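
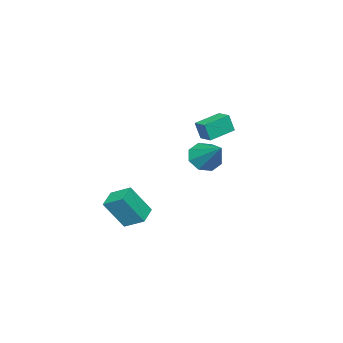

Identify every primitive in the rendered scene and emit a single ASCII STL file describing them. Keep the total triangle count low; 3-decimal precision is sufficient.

solid 
facet normal -0.914 0.341 0.222
outer loop
vertex -0.999 2.66 4.243
vertex -0.666 3.462 4.383
vertex -1.159 2.908 3.204
endloop
endfacet
facet normal -0.378 -0.912 -0.159
outer loop
vertex 0.266 2.378 2.857
vertex -0.999 2.66 4.243
vertex -1.159 2.908 3.204
endloop
endfacet
facet normal -0.914 0.339 0.223
outer loop
vertex -1.159 2.908 3.204
vertex -0.666 3.462 4.383
vertex -0.827 3.71 3.344
endloop
endfacet
facet normal -0.149 0.230 -0.962
outer loop
vertex -0.827 3.71 3.344
vertex 0.266 2.378 2.857
vertex -1.159 2.908 3.204
endloop
endfacet
facet normal 0.149 -0.230 0.962
outer loop
vertex -0.999 2.66 4.243
vertex 0.759 2.932 4.036
vertex -0.666 3.462 4.383
endloop
endfacet
facet normal -0.378 -0.912 -0.159
outer loop
vertex 0.427 2.13 3.896
vertex -0.999 2.66 4.243
vertex 0.266 2.378 2.857
endloop
endfacet
facet normal 0.149 -0.229 0.962
outer loop
vertex 0.427 2.13 3.896
vertex 0.759 2.932 4.036
vertex -0.999 2.66 4.243
endloop
endfacet
facet normal 0.378 0.912 0.159
outer loop
vertex -0.666 3.462 4.383
vertex 0.759 2.932 4.036
vertex -0.827 3.71 3.344
endloop
endfacet
facet normal -0.149 0.230 -0.962
outer loop
vertex 0.599 3.18 2.997
vertex 0.266 2.378 2.857
vertex -0.827 3.71 3.344
endloop
endfacet
facet normal 0.378 0.912 0.160
outer loop
vertex -0.827 3.71 3.344
vertex 0.759 2.932 4.036
vertex 0.599 3.18 2.997
endloop
endfacet
facet normal 0.914 -0.340 -0.223
outer loop
vertex 0.599 3.18 2.997
vertex 0.427 2.13 3.896
vertex 0.266 2.378 2.857
endloop
endfacet
facet normal 0.914 -0.340 -0.222
outer loop
vertex 0.759 2.932 4.036
vertex 0.427 2.13 3.896
vertex 0.599 3.18 2.997
endloop
endfacet
facet normal -0.363 0.409 -0.837
outer loop
vertex -0.095 -2.167 -3.946
vertex -0.236 -0.986 -3.308
vertex 1.044 -1.849 -4.284
endloop
endfacet
facet normal 0.104 -0.875 -0.472
outer loop
vertex 1.776 -2.674 -2.592
vertex -0.095 -2.167 -3.946
vertex 1.044 -1.849 -4.284
endloop
endfacet
facet normal -0.363 0.409 -0.837
outer loop
vertex 1.044 -1.849 -4.284
vertex -0.236 -0.986 -3.308
vertex 0.903 -0.667 -3.646
endloop
endfacet
facet normal 0.926 0.259 -0.275
outer loop
vertex 0.903 -0.667 -3.646
vertex 1.776 -2.674 -2.592
vertex 1.044 -1.849 -4.284
endloop
endfacet
facet normal -0.926 -0.259 0.274
outer loop
vertex -0.095 -2.167 -3.946
vertex 0.496 -1.811 -1.616
vertex -0.236 -0.986 -3.308
endloop
endfacet
facet normal 0.105 -0.875 -0.473
outer loop
vertex 0.637 -2.993 -2.254
vertex -0.095 -2.167 -3.946
vertex 1.776 -2.674 -2.592
endloop
endfacet
facet normal -0.926 -0.259 0.274
outer loop
vertex 0.637 -2.993 -2.254
vertex 0.496 -1.811 -1.616
vertex -0.095 -2.167 -3.946
endloop
endfacet
facet normal -0.105 0.875 0.472
outer loop
vertex -0.236 -0.986 -3.308
vertex 0.496 -1.811 -1.616
vertex 0.903 -0.667 -3.646
endloop
endfacet
facet normal 0.926 0.259 -0.274
outer loop
vertex 1.635 -1.493 -1.954
vertex 1.776 -2.674 -2.592
vertex 0.903 -0.667 -3.646
endloop
endfacet
facet normal -0.104 0.875 0.472
outer loop
vertex 0.903 -0.667 -3.646
vertex 0.496 -1.811 -1.616
vertex 1.635 -1.493 -1.954
endloop
endfacet
facet normal 0.363 -0.409 0.837
outer loop
vertex 1.635 -1.493 -1.954
vertex 0.637 -2.993 -2.254
vertex 1.776 -2.674 -2.592
endloop
endfacet
facet normal 0.363 -0.409 0.837
outer loop
vertex 0.496 -1.811 -1.616
vertex 0.637 -2.993 -2.254
vertex 1.635 -1.493 -1.954
endloop
endfacet
facet normal -0.383 -0.708 -0.594
outer loop
vertex -1.135 1.338 -0.122
vertex -1.916 1.242 0.496
vertex -1.713 1.805 -0.306
endloop
endfacet
facet normal 0.640 0.605 -0.474
outer loop
vertex -1.135 1.338 -0.122
vertex -1.713 1.805 -0.306
vertex -1.084 2.778 1.784
endloop
endfacet
facet normal -0.384 -0.707 -0.594
outer loop
vertex -1.713 1.805 -0.306
vertex -1.916 1.242 0.496
vertex -2.41 1.943 -0.02
endloop
endfacet
facet normal 0.006 0.906 -0.423
outer loop
vertex -1.713 1.805 -0.306
vertex -2.41 1.943 -0.02
vertex -1.084 2.778 1.784
endloop
endfacet
facet normal -0.383 -0.707 -0.594
outer loop
vertex -2.41 1.943 -0.02
vertex -1.916 1.242 0.496
vertex -2.817 1.67 0.568
endloop
endfacet
facet normal -0.545 0.839 0.012
outer loop
vertex -2.41 1.943 -0.02
vertex -2.817 1.67 0.568
vertex -1.084 2.778 1.784
endloop
endfacet
facet normal -0.384 -0.708 -0.593
outer loop
vertex -2.817 1.67 0.568
vertex -1.916 1.242 0.496
vertex -2.696 1.147 1.114
endloop
endfacet
facet normal -0.687 0.443 0.576
outer loop
vertex -2.817 1.67 0.568
vertex -2.696 1.147 1.114
vertex -1.084 2.778 1.784
endloop
endfacet
facet normal -0.384 -0.708 -0.593
outer loop
vertex -2.696 1.147 1.114
vertex -1.916 1.242 0.496
vertex -2.118 0.68 1.297
endloop
endfacet
facet normal -0.339 -0.051 0.939
outer loop
vertex -2.696 1.147 1.114
vertex -2.118 0.68 1.297
vertex -1.084 2.778 1.784
endloop
endfacet
facet normal -0.384 -0.707 -0.593
outer loop
vertex -2.118 0.68 1.297
vertex -1.916 1.242 0.496
vertex -1.422 0.542 1.011
endloop
endfacet
facet normal 0.295 -0.352 0.888
outer loop
vertex -2.118 0.68 1.297
vertex -1.422 0.542 1.011
vertex -1.084 2.778 1.784
endloop
endfacet
facet normal -0.383 -0.707 -0.594
outer loop
vertex -1.422 0.542 1.011
vertex -1.916 1.242 0.496
vertex -1.015 0.815 0.423
endloop
endfacet
facet normal 0.845 -0.284 0.453
outer loop
vertex -1.422 0.542 1.011
vertex -1.015 0.815 0.423
vertex -1.084 2.778 1.784
endloop
endfacet
facet normal -0.383 -0.707 -0.594
outer loop
vertex -1.015 0.815 0.423
vertex -1.916 1.242 0.496
vertex -1.135 1.338 -0.122
endloop
endfacet
facet normal 0.988 0.111 -0.111
outer loop
vertex -1.015 0.815 0.423
vertex -1.135 1.338 -0.122
vertex -1.084 2.778 1.784
endloop
endfacet

endsolid


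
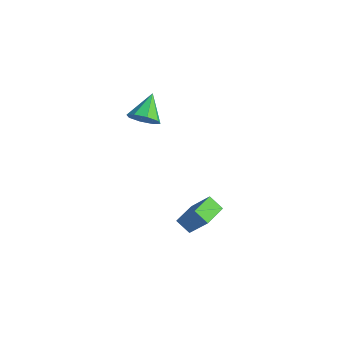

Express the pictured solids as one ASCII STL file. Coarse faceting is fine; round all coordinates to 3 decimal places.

solid 
facet normal -0.614 -0.144 -0.776
outer loop
vertex 2.399 1.101 -3.444
vertex 2.051 2.436 -3.417
vertex 3.087 1.292 -4.024
endloop
endfacet
facet normal 0.253 -0.967 -0.019
outer loop
vertex 4.069 1.524 -2.783
vertex 2.399 1.101 -3.444
vertex 3.087 1.292 -4.024
endloop
endfacet
facet normal -0.614 -0.144 -0.776
outer loop
vertex 3.087 1.292 -4.024
vertex 2.051 2.436 -3.417
vertex 2.739 2.628 -3.997
endloop
endfacet
facet normal 0.748 0.208 -0.631
outer loop
vertex 2.739 2.628 -3.997
vertex 4.069 1.524 -2.783
vertex 3.087 1.292 -4.024
endloop
endfacet
facet normal -0.748 -0.208 0.631
outer loop
vertex 2.399 1.101 -3.444
vertex 3.033 2.668 -2.176
vertex 2.051 2.436 -3.417
endloop
endfacet
facet normal 0.253 -0.967 -0.020
outer loop
vertex 3.381 1.332 -2.203
vertex 2.399 1.101 -3.444
vertex 4.069 1.524 -2.783
endloop
endfacet
facet normal -0.748 -0.208 0.630
outer loop
vertex 3.381 1.332 -2.203
vertex 3.033 2.668 -2.176
vertex 2.399 1.101 -3.444
endloop
endfacet
facet normal -0.253 0.967 0.020
outer loop
vertex 2.051 2.436 -3.417
vertex 3.033 2.668 -2.176
vertex 2.739 2.628 -3.997
endloop
endfacet
facet normal 0.748 0.208 -0.630
outer loop
vertex 3.721 2.859 -2.756
vertex 4.069 1.524 -2.783
vertex 2.739 2.628 -3.997
endloop
endfacet
facet normal -0.252 0.967 0.019
outer loop
vertex 2.739 2.628 -3.997
vertex 3.033 2.668 -2.176
vertex 3.721 2.859 -2.756
endloop
endfacet
facet normal 0.614 0.144 0.776
outer loop
vertex 3.721 2.859 -2.756
vertex 3.381 1.332 -2.203
vertex 4.069 1.524 -2.783
endloop
endfacet
facet normal 0.614 0.144 0.776
outer loop
vertex 3.033 2.668 -2.176
vertex 3.381 1.332 -2.203
vertex 3.721 2.859 -2.756
endloop
endfacet
facet normal 0.353 -0.714 -0.604
outer loop
vertex 1.109 1.18 3.076
vertex 0.334 0.987 2.851
vertex 0.913 1.511 2.57
endloop
endfacet
facet normal 0.635 0.736 0.236
outer loop
vertex 1.109 1.18 3.076
vertex 0.913 1.511 2.57
vertex -0.214 2.093 3.789
endloop
endfacet
facet normal 0.352 -0.714 -0.605
outer loop
vertex 0.913 1.511 2.57
vertex 0.334 0.987 2.851
vertex 0.377 1.535 2.23
endloop
endfacet
facet normal 0.207 0.943 -0.259
outer loop
vertex 0.913 1.511 2.57
vertex 0.377 1.535 2.23
vertex -0.214 2.093 3.789
endloop
endfacet
facet normal 0.353 -0.714 -0.605
outer loop
vertex 0.377 1.535 2.23
vertex 0.334 0.987 2.851
vertex -0.184 1.238 2.253
endloop
endfacet
facet normal -0.433 0.784 -0.445
outer loop
vertex 0.377 1.535 2.23
vertex -0.184 1.238 2.253
vertex -0.214 2.093 3.789
endloop
endfacet
facet normal 0.353 -0.714 -0.605
outer loop
vertex -0.184 1.238 2.253
vertex 0.334 0.987 2.851
vertex -0.442 0.794 2.626
endloop
endfacet
facet normal -0.912 0.351 -0.213
outer loop
vertex -0.184 1.238 2.253
vertex -0.442 0.794 2.626
vertex -0.214 2.093 3.789
endloop
endfacet
facet normal 0.353 -0.714 -0.605
outer loop
vertex -0.442 0.794 2.626
vertex 0.334 0.987 2.851
vertex -0.245 0.463 3.132
endloop
endfacet
facet normal -0.948 -0.103 0.301
outer loop
vertex -0.442 0.794 2.626
vertex -0.245 0.463 3.132
vertex -0.214 2.093 3.789
endloop
endfacet
facet normal 0.352 -0.714 -0.606
outer loop
vertex -0.245 0.463 3.132
vertex 0.334 0.987 2.851
vertex 0.29 0.438 3.472
endloop
endfacet
facet normal -0.520 -0.311 0.796
outer loop
vertex -0.245 0.463 3.132
vertex 0.29 0.438 3.472
vertex -0.214 2.093 3.789
endloop
endfacet
facet normal 0.354 -0.713 -0.605
outer loop
vertex 0.29 0.438 3.472
vertex 0.334 0.987 2.851
vertex 0.851 0.736 3.449
endloop
endfacet
facet normal 0.121 -0.151 0.981
outer loop
vertex 0.29 0.438 3.472
vertex 0.851 0.736 3.449
vertex -0.214 2.093 3.789
endloop
endfacet
facet normal 0.353 -0.714 -0.605
outer loop
vertex 0.851 0.736 3.449
vertex 0.334 0.987 2.851
vertex 1.109 1.18 3.076
endloop
endfacet
facet normal 0.599 0.282 0.750
outer loop
vertex 0.851 0.736 3.449
vertex 1.109 1.18 3.076
vertex -0.214 2.093 3.789
endloop
endfacet

endsolid


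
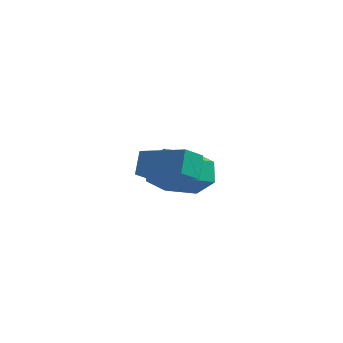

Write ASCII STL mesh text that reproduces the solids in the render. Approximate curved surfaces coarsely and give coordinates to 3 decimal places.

solid 
facet normal -0.800 0.353 -0.485
outer loop
vertex 0.342 -1.122 1.261
vertex 0.844 -0.784 0.678
vertex 0.299 -1.857 0.797
endloop
endfacet
facet normal -0.597 -0.403 0.694
outer loop
vertex 1.796 -2.516 1.702
vertex 0.342 -1.122 1.261
vertex 0.299 -1.857 0.797
endloop
endfacet
facet normal -0.801 0.353 -0.483
outer loop
vertex 0.299 -1.857 0.797
vertex 0.844 -0.784 0.678
vertex 0.8 -1.518 0.214
endloop
endfacet
facet normal -0.049 -0.844 -0.533
outer loop
vertex 0.8 -1.518 0.214
vertex 1.796 -2.516 1.702
vertex 0.299 -1.857 0.797
endloop
endfacet
facet normal 0.050 0.845 0.533
outer loop
vertex 0.342 -1.122 1.261
vertex 2.341 -1.443 1.583
vertex 0.844 -0.784 0.678
endloop
endfacet
facet normal -0.597 -0.403 0.694
outer loop
vertex 1.84 -1.782 2.166
vertex 0.342 -1.122 1.261
vertex 1.796 -2.516 1.702
endloop
endfacet
facet normal 0.050 0.844 0.534
outer loop
vertex 1.84 -1.782 2.166
vertex 2.341 -1.443 1.583
vertex 0.342 -1.122 1.261
endloop
endfacet
facet normal 0.597 0.403 -0.694
outer loop
vertex 0.844 -0.784 0.678
vertex 2.341 -1.443 1.583
vertex 0.8 -1.518 0.214
endloop
endfacet
facet normal -0.050 -0.845 -0.533
outer loop
vertex 2.298 -2.178 1.119
vertex 1.796 -2.516 1.702
vertex 0.8 -1.518 0.214
endloop
endfacet
facet normal 0.597 0.403 -0.694
outer loop
vertex 0.8 -1.518 0.214
vertex 2.341 -1.443 1.583
vertex 2.298 -2.178 1.119
endloop
endfacet
facet normal 0.800 -0.354 0.484
outer loop
vertex 2.298 -2.178 1.119
vertex 1.84 -1.782 2.166
vertex 1.796 -2.516 1.702
endloop
endfacet
facet normal 0.801 -0.352 0.484
outer loop
vertex 2.341 -1.443 1.583
vertex 1.84 -1.782 2.166
vertex 2.298 -2.178 1.119
endloop
endfacet
facet normal 0.400 0.625 -0.670
outer loop
vertex 2.35 1.977 -2.126
vertex 1.774 1.799 -2.636
vertex 1.682 2.399 -2.131
endloop
endfacet
facet normal 0.354 0.569 0.743
outer loop
vertex 2.35 1.977 -2.126
vertex 1.682 2.399 -2.131
vertex 1.481 0.619 -0.673
endloop
endfacet
facet normal 0.354 0.569 0.743
outer loop
vertex 1.481 0.619 -0.673
vertex 1.682 2.399 -2.131
vertex 0.813 1.041 -0.678
endloop
endfacet
facet normal -0.401 -0.626 0.669
outer loop
vertex 1.481 0.619 -0.673
vertex 0.813 1.041 -0.678
vertex 0.906 0.441 -1.184
endloop
endfacet
facet normal 0.401 0.625 -0.670
outer loop
vertex 1.682 2.399 -2.131
vertex 1.774 1.799 -2.636
vertex 1.106 2.221 -2.642
endloop
endfacet
facet normal -0.555 0.747 0.366
outer loop
vertex 1.682 2.399 -2.131
vertex 1.106 2.221 -2.642
vertex 0.813 1.041 -0.678
endloop
endfacet
facet normal -0.556 0.746 0.366
outer loop
vertex 0.813 1.041 -0.678
vertex 1.106 2.221 -2.642
vertex 0.238 0.863 -1.189
endloop
endfacet
facet normal -0.401 -0.626 0.669
outer loop
vertex 0.813 1.041 -0.678
vertex 0.238 0.863 -1.189
vertex 0.906 0.441 -1.184
endloop
endfacet
facet normal 0.401 0.625 -0.669
outer loop
vertex 1.106 2.221 -2.642
vertex 1.774 1.799 -2.636
vertex 1.199 1.621 -3.147
endloop
endfacet
facet normal -0.909 0.177 -0.378
outer loop
vertex 1.106 2.221 -2.642
vertex 1.199 1.621 -3.147
vertex 0.238 0.863 -1.189
endloop
endfacet
facet normal -0.909 0.178 -0.377
outer loop
vertex 0.238 0.863 -1.189
vertex 1.199 1.621 -3.147
vertex 0.33 0.263 -1.694
endloop
endfacet
facet normal -0.400 -0.625 0.670
outer loop
vertex 0.238 0.863 -1.189
vertex 0.33 0.263 -1.694
vertex 0.906 0.441 -1.184
endloop
endfacet
facet normal 0.401 0.626 -0.669
outer loop
vertex 1.199 1.621 -3.147
vertex 1.774 1.799 -2.636
vertex 1.867 1.199 -3.142
endloop
endfacet
facet normal -0.354 -0.569 -0.743
outer loop
vertex 1.199 1.621 -3.147
vertex 1.867 1.199 -3.142
vertex 0.33 0.263 -1.694
endloop
endfacet
facet normal -0.354 -0.569 -0.743
outer loop
vertex 0.33 0.263 -1.694
vertex 1.867 1.199 -3.142
vertex 0.998 -0.159 -1.689
endloop
endfacet
facet normal -0.400 -0.625 0.670
outer loop
vertex 0.33 0.263 -1.694
vertex 0.998 -0.159 -1.689
vertex 0.906 0.441 -1.184
endloop
endfacet
facet normal 0.401 0.626 -0.669
outer loop
vertex 1.867 1.199 -3.142
vertex 1.774 1.799 -2.636
vertex 2.442 1.377 -2.631
endloop
endfacet
facet normal 0.556 -0.747 -0.365
outer loop
vertex 1.867 1.199 -3.142
vertex 2.442 1.377 -2.631
vertex 0.998 -0.159 -1.689
endloop
endfacet
facet normal 0.555 -0.747 -0.366
outer loop
vertex 0.998 -0.159 -1.689
vertex 2.442 1.377 -2.631
vertex 1.574 0.019 -1.178
endloop
endfacet
facet normal -0.401 -0.625 0.670
outer loop
vertex 0.998 -0.159 -1.689
vertex 1.574 0.019 -1.178
vertex 0.906 0.441 -1.184
endloop
endfacet
facet normal 0.400 0.625 -0.670
outer loop
vertex 2.442 1.377 -2.631
vertex 1.774 1.799 -2.636
vertex 2.35 1.977 -2.126
endloop
endfacet
facet normal 0.909 -0.178 0.377
outer loop
vertex 2.442 1.377 -2.631
vertex 2.35 1.977 -2.126
vertex 1.574 0.019 -1.178
endloop
endfacet
facet normal 0.909 -0.177 0.378
outer loop
vertex 1.574 0.019 -1.178
vertex 2.35 1.977 -2.126
vertex 1.481 0.619 -0.673
endloop
endfacet
facet normal -0.401 -0.625 0.669
outer loop
vertex 1.574 0.019 -1.178
vertex 1.481 0.619 -0.673
vertex 0.906 0.441 -1.184
endloop
endfacet

endsolid


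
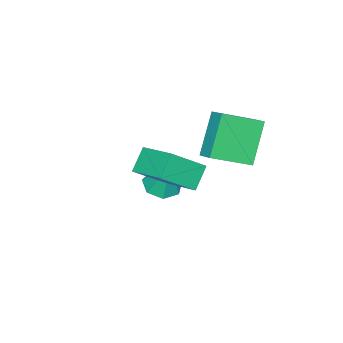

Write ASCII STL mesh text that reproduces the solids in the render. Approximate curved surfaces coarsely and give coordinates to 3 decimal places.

solid 
facet normal -0.119 -0.343 -0.932
outer loop
vertex 0.64 -3.145 -2.8
vertex 0.018 -3.673 -2.526
vertex -0.052 -2.866 -2.814
endloop
endfacet
facet normal 0.374 0.927 0.019
outer loop
vertex 0.64 -3.145 -2.8
vertex -0.052 -2.866 -2.814
vertex 0.242 -3.027 -0.774
endloop
endfacet
facet normal -0.119 -0.343 -0.932
outer loop
vertex -0.052 -2.866 -2.814
vertex 0.018 -3.673 -2.526
vertex -0.691 -3.194 -2.612
endloop
endfacet
facet normal -0.420 0.898 0.131
outer loop
vertex -0.052 -2.866 -2.814
vertex -0.691 -3.194 -2.612
vertex 0.242 -3.027 -0.774
endloop
endfacet
facet normal -0.119 -0.344 -0.931
outer loop
vertex -0.691 -3.194 -2.612
vertex 0.018 -3.673 -2.526
vertex -0.796 -3.883 -2.344
endloop
endfacet
facet normal -0.863 0.292 0.412
outer loop
vertex -0.691 -3.194 -2.612
vertex -0.796 -3.883 -2.344
vertex 0.242 -3.027 -0.774
endloop
endfacet
facet normal -0.120 -0.343 -0.932
outer loop
vertex -0.796 -3.883 -2.344
vertex 0.018 -3.673 -2.526
vertex -0.287 -4.414 -2.214
endloop
endfacet
facet normal -0.622 -0.437 0.650
outer loop
vertex -0.796 -3.883 -2.344
vertex -0.287 -4.414 -2.214
vertex 0.242 -3.027 -0.774
endloop
endfacet
facet normal -0.118 -0.344 -0.932
outer loop
vertex -0.287 -4.414 -2.214
vertex 0.018 -3.673 -2.526
vertex 0.451 -4.386 -2.318
endloop
endfacet
facet normal 0.122 -0.737 0.665
outer loop
vertex -0.287 -4.414 -2.214
vertex 0.451 -4.386 -2.318
vertex 0.242 -3.027 -0.774
endloop
endfacet
facet normal -0.119 -0.344 -0.931
outer loop
vertex 0.451 -4.386 -2.318
vertex 0.018 -3.673 -2.526
vertex 0.864 -3.822 -2.579
endloop
endfacet
facet normal 0.808 -0.384 0.448
outer loop
vertex 0.451 -4.386 -2.318
vertex 0.864 -3.822 -2.579
vertex 0.242 -3.027 -0.774
endloop
endfacet
facet normal -0.119 -0.343 -0.932
outer loop
vertex 0.864 -3.822 -2.579
vertex 0.018 -3.673 -2.526
vertex 0.64 -3.145 -2.8
endloop
endfacet
facet normal 0.920 0.357 0.160
outer loop
vertex 0.864 -3.822 -2.579
vertex 0.64 -3.145 -2.8
vertex 0.242 -3.027 -0.774
endloop
endfacet
facet normal -0.711 -0.103 0.695
outer loop
vertex 3.498 -1.906 2.819
vertex 3.881 -0.266 3.454
vertex 2.272 -1.177 1.673
endloop
endfacet
facet normal -0.212 -0.911 -0.353
outer loop
vertex 3.119 -1.054 0.846
vertex 3.498 -1.906 2.819
vertex 2.272 -1.177 1.673
endloop
endfacet
facet normal -0.711 -0.103 0.695
outer loop
vertex 2.272 -1.177 1.673
vertex 3.881 -0.266 3.454
vertex 2.655 0.464 2.308
endloop
endfacet
facet normal -0.670 0.399 -0.627
outer loop
vertex 2.655 0.464 2.308
vertex 3.119 -1.054 0.846
vertex 2.272 -1.177 1.673
endloop
endfacet
facet normal 0.670 -0.399 0.626
outer loop
vertex 3.498 -1.906 2.819
vertex 4.728 -0.143 2.627
vertex 3.881 -0.266 3.454
endloop
endfacet
facet normal -0.213 -0.911 -0.353
outer loop
vertex 4.345 -1.784 1.992
vertex 3.498 -1.906 2.819
vertex 3.119 -1.054 0.846
endloop
endfacet
facet normal 0.669 -0.399 0.627
outer loop
vertex 4.345 -1.784 1.992
vertex 4.728 -0.143 2.627
vertex 3.498 -1.906 2.819
endloop
endfacet
facet normal 0.212 0.911 0.353
outer loop
vertex 3.881 -0.266 3.454
vertex 4.728 -0.143 2.627
vertex 2.655 0.464 2.308
endloop
endfacet
facet normal -0.669 0.399 -0.627
outer loop
vertex 3.502 0.586 1.481
vertex 3.119 -1.054 0.846
vertex 2.655 0.464 2.308
endloop
endfacet
facet normal 0.213 0.911 0.352
outer loop
vertex 2.655 0.464 2.308
vertex 4.728 -0.143 2.627
vertex 3.502 0.586 1.481
endloop
endfacet
facet normal 0.711 0.103 -0.695
outer loop
vertex 3.502 0.586 1.481
vertex 4.345 -1.784 1.992
vertex 3.119 -1.054 0.846
endloop
endfacet
facet normal 0.711 0.103 -0.695
outer loop
vertex 4.728 -0.143 2.627
vertex 4.345 -1.784 1.992
vertex 3.502 0.586 1.481
endloop
endfacet
facet normal -0.713 0.565 -0.415
outer loop
vertex -1.893 -0.49 1.844
vertex -1.544 0.254 2.258
vertex -0.618 -0.136 0.137
endloop
endfacet
facet normal -0.379 -0.808 -0.451
outer loop
vertex 0.764 -1.234 0.942
vertex -1.893 -0.49 1.844
vertex -0.618 -0.136 0.137
endloop
endfacet
facet normal -0.712 0.566 -0.415
outer loop
vertex -0.618 -0.136 0.137
vertex -1.544 0.254 2.258
vertex -0.269 0.607 0.551
endloop
endfacet
facet normal 0.590 0.163 -0.791
outer loop
vertex -0.269 0.607 0.551
vertex 0.764 -1.234 0.942
vertex -0.618 -0.136 0.137
endloop
endfacet
facet normal -0.590 -0.163 0.791
outer loop
vertex -1.893 -0.49 1.844
vertex -0.162 -0.844 3.063
vertex -1.544 0.254 2.258
endloop
endfacet
facet normal -0.379 -0.808 -0.450
outer loop
vertex -0.511 -1.587 2.649
vertex -1.893 -0.49 1.844
vertex 0.764 -1.234 0.942
endloop
endfacet
facet normal -0.590 -0.163 0.791
outer loop
vertex -0.511 -1.587 2.649
vertex -0.162 -0.844 3.063
vertex -1.893 -0.49 1.844
endloop
endfacet
facet normal 0.380 0.808 0.451
outer loop
vertex -1.544 0.254 2.258
vertex -0.162 -0.844 3.063
vertex -0.269 0.607 0.551
endloop
endfacet
facet normal 0.590 0.163 -0.791
outer loop
vertex 1.113 -0.49 1.356
vertex 0.764 -1.234 0.942
vertex -0.269 0.607 0.551
endloop
endfacet
facet normal 0.379 0.808 0.451
outer loop
vertex -0.269 0.607 0.551
vertex -0.162 -0.844 3.063
vertex 1.113 -0.49 1.356
endloop
endfacet
facet normal 0.713 -0.565 0.415
outer loop
vertex 1.113 -0.49 1.356
vertex -0.511 -1.587 2.649
vertex 0.764 -1.234 0.942
endloop
endfacet
facet normal 0.713 -0.566 0.415
outer loop
vertex -0.162 -0.844 3.063
vertex -0.511 -1.587 2.649
vertex 1.113 -0.49 1.356
endloop
endfacet

endsolid


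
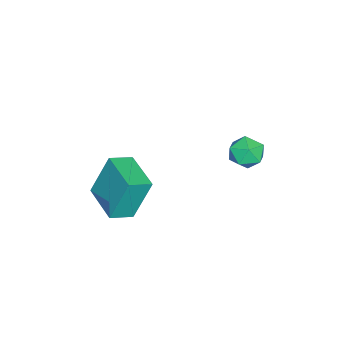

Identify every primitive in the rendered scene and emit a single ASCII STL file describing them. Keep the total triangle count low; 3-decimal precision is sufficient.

solid 
facet normal -0.049 0.367 0.929
outer loop
vertex -1.061 3.218 2.749
vertex -1.066 2.465 3.046
vertex -0.363 2.85 2.931
endloop
endfacet
facet normal 0.300 0.815 0.496
outer loop
vertex -1.061 3.218 2.749
vertex -0.363 2.85 2.931
vertex -0.426 3.287 2.252
endloop
endfacet
facet normal -0.139 0.990 -0.040
outer loop
vertex -1.061 3.218 2.749
vertex -0.426 3.287 2.252
vertex -1.167 3.171 1.947
endloop
endfacet
facet normal -0.758 0.649 0.062
outer loop
vertex -1.061 3.218 2.749
vertex -1.167 3.171 1.947
vertex -1.562 2.663 2.438
endloop
endfacet
facet normal -0.703 0.265 0.660
outer loop
vertex -1.061 3.218 2.749
vertex -1.562 2.663 2.438
vertex -1.066 2.465 3.046
endloop
endfacet
facet normal 0.857 0.465 0.220
outer loop
vertex -0.426 3.287 2.252
vertex -0.363 2.85 2.931
vertex -0.038 2.577 2.242
endloop
endfacet
facet normal 0.293 -0.260 0.920
outer loop
vertex -0.363 2.85 2.931
vertex -1.066 2.465 3.046
vertex -0.433 2.069 2.733
endloop
endfacet
facet normal -0.764 -0.425 0.485
outer loop
vertex -1.066 2.465 3.046
vertex -1.562 2.663 2.438
vertex -1.174 1.953 2.428
endloop
endfacet
facet normal -0.854 0.199 -0.481
outer loop
vertex -1.562 2.663 2.438
vertex -1.167 3.171 1.947
vertex -1.237 2.39 1.749
endloop
endfacet
facet normal 0.149 0.749 -0.646
outer loop
vertex -1.167 3.171 1.947
vertex -0.426 3.287 2.252
vertex -0.534 2.775 1.634
endloop
endfacet
facet normal 0.758 -0.649 -0.062
outer loop
vertex -0.539 2.022 1.931
vertex -0.038 2.577 2.242
vertex -0.433 2.069 2.733
endloop
endfacet
facet normal 0.139 -0.990 0.040
outer loop
vertex -0.539 2.022 1.931
vertex -0.433 2.069 2.733
vertex -1.174 1.953 2.428
endloop
endfacet
facet normal -0.300 -0.815 -0.496
outer loop
vertex -0.539 2.022 1.931
vertex -1.174 1.953 2.428
vertex -1.237 2.39 1.749
endloop
endfacet
facet normal 0.049 -0.367 -0.929
outer loop
vertex -0.539 2.022 1.931
vertex -1.237 2.39 1.749
vertex -0.534 2.775 1.634
endloop
endfacet
facet normal 0.703 -0.265 -0.660
outer loop
vertex -0.539 2.022 1.931
vertex -0.534 2.775 1.634
vertex -0.038 2.577 2.242
endloop
endfacet
facet normal 0.854 -0.199 0.481
outer loop
vertex -0.433 2.069 2.733
vertex -0.038 2.577 2.242
vertex -0.363 2.85 2.931
endloop
endfacet
facet normal -0.149 -0.749 0.646
outer loop
vertex -1.174 1.953 2.428
vertex -0.433 2.069 2.733
vertex -1.066 2.465 3.046
endloop
endfacet
facet normal -0.857 -0.465 -0.220
outer loop
vertex -1.237 2.39 1.749
vertex -1.174 1.953 2.428
vertex -1.562 2.663 2.438
endloop
endfacet
facet normal -0.293 0.260 -0.920
outer loop
vertex -0.534 2.775 1.634
vertex -1.237 2.39 1.749
vertex -1.167 3.171 1.947
endloop
endfacet
facet normal 0.764 0.425 -0.485
outer loop
vertex -0.038 2.577 2.242
vertex -0.534 2.775 1.634
vertex -0.426 3.287 2.252
endloop
endfacet
facet normal -0.694 0.623 -0.362
outer loop
vertex 2.368 -0.756 3.71
vertex 3.552 0.468 3.548
vertex 2.754 -1.366 1.92
endloop
endfacet
facet normal -0.692 -0.715 0.094
outer loop
vertex 3.468 -2.008 2.292
vertex 2.368 -0.756 3.71
vertex 2.754 -1.366 1.92
endloop
endfacet
facet normal -0.694 0.623 -0.362
outer loop
vertex 2.754 -1.366 1.92
vertex 3.552 0.468 3.548
vertex 3.937 -0.143 1.758
endloop
endfacet
facet normal 0.199 -0.316 -0.928
outer loop
vertex 3.937 -0.143 1.758
vertex 3.468 -2.008 2.292
vertex 2.754 -1.366 1.92
endloop
endfacet
facet normal -0.199 0.316 0.928
outer loop
vertex 2.368 -0.756 3.71
vertex 4.266 -0.174 3.92
vertex 3.552 0.468 3.548
endloop
endfacet
facet normal -0.692 -0.716 0.096
outer loop
vertex 3.083 -1.397 4.082
vertex 2.368 -0.756 3.71
vertex 3.468 -2.008 2.292
endloop
endfacet
facet normal -0.199 0.316 0.928
outer loop
vertex 3.083 -1.397 4.082
vertex 4.266 -0.174 3.92
vertex 2.368 -0.756 3.71
endloop
endfacet
facet normal 0.693 0.715 -0.095
outer loop
vertex 3.552 0.468 3.548
vertex 4.266 -0.174 3.92
vertex 3.937 -0.143 1.758
endloop
endfacet
facet normal 0.200 -0.316 -0.928
outer loop
vertex 4.652 -0.784 2.13
vertex 3.468 -2.008 2.292
vertex 3.937 -0.143 1.758
endloop
endfacet
facet normal 0.691 0.716 -0.095
outer loop
vertex 3.937 -0.143 1.758
vertex 4.266 -0.174 3.92
vertex 4.652 -0.784 2.13
endloop
endfacet
facet normal 0.694 -0.623 0.362
outer loop
vertex 4.652 -0.784 2.13
vertex 3.083 -1.397 4.082
vertex 3.468 -2.008 2.292
endloop
endfacet
facet normal 0.694 -0.623 0.362
outer loop
vertex 4.266 -0.174 3.92
vertex 3.083 -1.397 4.082
vertex 4.652 -0.784 2.13
endloop
endfacet

endsolid


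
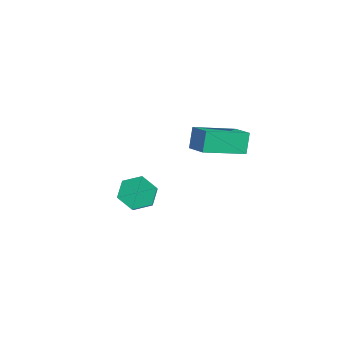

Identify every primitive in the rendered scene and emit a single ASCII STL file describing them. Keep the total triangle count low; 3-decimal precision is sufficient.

solid 
facet normal -0.927 0.065 -0.368
outer loop
vertex -0.947 -2.264 3.138
vertex -0.628 -0.804 2.593
vertex -0.691 -2.581 2.437
endloop
endfacet
facet normal -0.201 -0.918 0.342
outer loop
vertex 0.088 -2.636 2.747
vertex -0.947 -2.264 3.138
vertex -0.691 -2.581 2.437
endloop
endfacet
facet normal -0.928 0.065 -0.367
outer loop
vertex -0.691 -2.581 2.437
vertex -0.628 -0.804 2.593
vertex -0.373 -1.121 1.893
endloop
endfacet
facet normal 0.316 -0.391 -0.864
outer loop
vertex -0.373 -1.121 1.893
vertex 0.088 -2.636 2.747
vertex -0.691 -2.581 2.437
endloop
endfacet
facet normal -0.316 0.392 0.864
outer loop
vertex -0.947 -2.264 3.138
vertex 0.151 -0.859 2.903
vertex -0.628 -0.804 2.593
endloop
endfacet
facet normal -0.200 -0.918 0.343
outer loop
vertex -0.167 -2.319 3.447
vertex -0.947 -2.264 3.138
vertex 0.088 -2.636 2.747
endloop
endfacet
facet normal -0.315 0.391 0.865
outer loop
vertex -0.167 -2.319 3.447
vertex 0.151 -0.859 2.903
vertex -0.947 -2.264 3.138
endloop
endfacet
facet normal 0.201 0.918 -0.342
outer loop
vertex -0.628 -0.804 2.593
vertex 0.151 -0.859 2.903
vertex -0.373 -1.121 1.893
endloop
endfacet
facet normal 0.315 -0.392 -0.865
outer loop
vertex 0.407 -1.176 2.202
vertex 0.088 -2.636 2.747
vertex -0.373 -1.121 1.893
endloop
endfacet
facet normal 0.200 0.918 -0.342
outer loop
vertex -0.373 -1.121 1.893
vertex 0.151 -0.859 2.903
vertex 0.407 -1.176 2.202
endloop
endfacet
facet normal 0.928 -0.065 0.368
outer loop
vertex 0.407 -1.176 2.202
vertex -0.167 -2.319 3.447
vertex 0.088 -2.636 2.747
endloop
endfacet
facet normal 0.928 -0.065 0.368
outer loop
vertex 0.151 -0.859 2.903
vertex -0.167 -2.319 3.447
vertex 0.407 -1.176 2.202
endloop
endfacet
facet normal -0.606 0.447 -0.658
outer loop
vertex -2.73 -2.556 -1.773
vertex -3.263 -2.766 -1.425
vertex -2.981 -2.174 -1.283
endloop
endfacet
facet normal 0.702 0.690 -0.178
outer loop
vertex -2.73 -2.556 -1.773
vertex -2.981 -2.174 -1.283
vertex -1.985 -3.105 -0.964
endloop
endfacet
facet normal 0.702 0.690 -0.178
outer loop
vertex -1.985 -3.105 -0.964
vertex -2.981 -2.174 -1.283
vertex -2.236 -2.723 -0.474
endloop
endfacet
facet normal 0.607 -0.446 0.658
outer loop
vertex -1.985 -3.105 -0.964
vertex -2.236 -2.723 -0.474
vertex -2.517 -3.314 -0.615
endloop
endfacet
facet normal -0.606 0.447 -0.658
outer loop
vertex -2.981 -2.174 -1.283
vertex -3.263 -2.766 -1.425
vertex -3.514 -2.384 -0.935
endloop
endfacet
facet normal 0.026 0.838 0.545
outer loop
vertex -2.981 -2.174 -1.283
vertex -3.514 -2.384 -0.935
vertex -2.236 -2.723 -0.474
endloop
endfacet
facet normal 0.026 0.838 0.544
outer loop
vertex -2.236 -2.723 -0.474
vertex -3.514 -2.384 -0.935
vertex -2.768 -2.933 -0.125
endloop
endfacet
facet normal 0.607 -0.446 0.658
outer loop
vertex -2.236 -2.723 -0.474
vertex -2.768 -2.933 -0.125
vertex -2.517 -3.314 -0.615
endloop
endfacet
facet normal -0.607 0.446 -0.658
outer loop
vertex -3.514 -2.384 -0.935
vertex -3.263 -2.766 -1.425
vertex -3.795 -2.975 -1.076
endloop
endfacet
facet normal -0.675 0.149 0.723
outer loop
vertex -3.514 -2.384 -0.935
vertex -3.795 -2.975 -1.076
vertex -2.768 -2.933 -0.125
endloop
endfacet
facet normal -0.675 0.149 0.723
outer loop
vertex -2.768 -2.933 -0.125
vertex -3.795 -2.975 -1.076
vertex -3.05 -3.524 -0.267
endloop
endfacet
facet normal 0.606 -0.447 0.658
outer loop
vertex -2.768 -2.933 -0.125
vertex -3.05 -3.524 -0.267
vertex -2.517 -3.314 -0.615
endloop
endfacet
facet normal -0.607 0.446 -0.658
outer loop
vertex -3.795 -2.975 -1.076
vertex -3.263 -2.766 -1.425
vertex -3.544 -3.357 -1.566
endloop
endfacet
facet normal -0.702 -0.690 0.178
outer loop
vertex -3.795 -2.975 -1.076
vertex -3.544 -3.357 -1.566
vertex -3.05 -3.524 -0.267
endloop
endfacet
facet normal -0.702 -0.690 0.178
outer loop
vertex -3.05 -3.524 -0.267
vertex -3.544 -3.357 -1.566
vertex -2.799 -3.906 -0.757
endloop
endfacet
facet normal 0.606 -0.447 0.658
outer loop
vertex -3.05 -3.524 -0.267
vertex -2.799 -3.906 -0.757
vertex -2.517 -3.314 -0.615
endloop
endfacet
facet normal -0.607 0.446 -0.658
outer loop
vertex -3.544 -3.357 -1.566
vertex -3.263 -2.766 -1.425
vertex -3.012 -3.147 -1.915
endloop
endfacet
facet normal -0.026 -0.838 -0.545
outer loop
vertex -3.544 -3.357 -1.566
vertex -3.012 -3.147 -1.915
vertex -2.799 -3.906 -0.757
endloop
endfacet
facet normal -0.025 -0.838 -0.545
outer loop
vertex -2.799 -3.906 -0.757
vertex -3.012 -3.147 -1.915
vertex -2.266 -3.696 -1.105
endloop
endfacet
facet normal 0.606 -0.447 0.658
outer loop
vertex -2.799 -3.906 -0.757
vertex -2.266 -3.696 -1.105
vertex -2.517 -3.314 -0.615
endloop
endfacet
facet normal -0.606 0.447 -0.658
outer loop
vertex -3.012 -3.147 -1.915
vertex -3.263 -2.766 -1.425
vertex -2.73 -2.556 -1.773
endloop
endfacet
facet normal 0.675 -0.149 -0.723
outer loop
vertex -3.012 -3.147 -1.915
vertex -2.73 -2.556 -1.773
vertex -2.266 -3.696 -1.105
endloop
endfacet
facet normal 0.675 -0.149 -0.723
outer loop
vertex -2.266 -3.696 -1.105
vertex -2.73 -2.556 -1.773
vertex -1.985 -3.105 -0.964
endloop
endfacet
facet normal 0.607 -0.446 0.658
outer loop
vertex -2.266 -3.696 -1.105
vertex -1.985 -3.105 -0.964
vertex -2.517 -3.314 -0.615
endloop
endfacet

endsolid


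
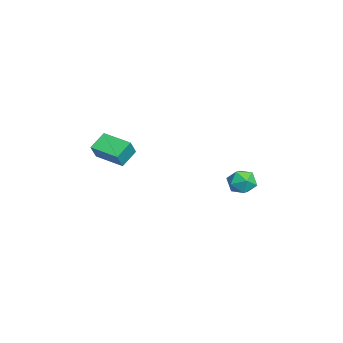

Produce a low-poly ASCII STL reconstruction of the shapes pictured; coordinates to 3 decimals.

solid 
facet normal -0.516 0.234 -0.824
outer loop
vertex -1.431 -2.388 0.879
vertex -0.632 -1.291 0.69
vertex -0.822 -2.923 0.345
endloop
endfacet
facet normal -0.583 -0.801 0.137
outer loop
vertex -0.368 -3.129 1.07
vertex -1.431 -2.388 0.879
vertex -0.822 -2.923 0.345
endloop
endfacet
facet normal -0.516 0.234 -0.824
outer loop
vertex -0.822 -2.923 0.345
vertex -0.632 -1.291 0.69
vertex -0.024 -1.826 0.157
endloop
endfacet
facet normal 0.628 -0.551 -0.550
outer loop
vertex -0.024 -1.826 0.157
vertex -0.368 -3.129 1.07
vertex -0.822 -2.923 0.345
endloop
endfacet
facet normal -0.627 0.552 0.550
outer loop
vertex -1.431 -2.388 0.879
vertex -0.178 -1.497 1.415
vertex -0.632 -1.291 0.69
endloop
endfacet
facet normal -0.583 -0.801 0.139
outer loop
vertex -0.976 -2.594 1.603
vertex -1.431 -2.388 0.879
vertex -0.368 -3.129 1.07
endloop
endfacet
facet normal -0.627 0.551 0.551
outer loop
vertex -0.976 -2.594 1.603
vertex -0.178 -1.497 1.415
vertex -1.431 -2.388 0.879
endloop
endfacet
facet normal 0.583 0.800 -0.138
outer loop
vertex -0.632 -1.291 0.69
vertex -0.178 -1.497 1.415
vertex -0.024 -1.826 0.157
endloop
endfacet
facet normal 0.627 -0.551 -0.551
outer loop
vertex 0.431 -2.032 0.881
vertex -0.368 -3.129 1.07
vertex -0.024 -1.826 0.157
endloop
endfacet
facet normal 0.583 0.801 -0.138
outer loop
vertex -0.024 -1.826 0.157
vertex -0.178 -1.497 1.415
vertex 0.431 -2.032 0.881
endloop
endfacet
facet normal 0.516 -0.234 0.824
outer loop
vertex 0.431 -2.032 0.881
vertex -0.976 -2.594 1.603
vertex -0.368 -3.129 1.07
endloop
endfacet
facet normal 0.516 -0.234 0.824
outer loop
vertex -0.178 -1.497 1.415
vertex -0.976 -2.594 1.603
vertex 0.431 -2.032 0.881
endloop
endfacet
facet normal -0.187 0.962 0.199
outer loop
vertex -3.338 3.868 -2.679
vertex -4.059 3.723 -2.655
vertex -3.654 3.675 -2.043
endloop
endfacet
facet normal 0.451 0.767 0.457
outer loop
vertex -3.338 3.868 -2.679
vertex -3.654 3.675 -2.043
vertex -2.997 3.398 -2.227
endloop
endfacet
facet normal 0.844 0.528 -0.088
outer loop
vertex -3.338 3.868 -2.679
vertex -2.997 3.398 -2.227
vertex -2.996 3.276 -2.952
endloop
endfacet
facet normal 0.451 0.575 -0.682
outer loop
vertex -3.338 3.868 -2.679
vertex -2.996 3.276 -2.952
vertex -3.653 3.477 -3.217
endloop
endfacet
facet normal -0.186 0.843 -0.504
outer loop
vertex -3.338 3.868 -2.679
vertex -3.653 3.477 -3.217
vertex -4.059 3.723 -2.655
endloop
endfacet
facet normal 0.350 0.225 0.909
outer loop
vertex -2.997 3.398 -2.227
vertex -3.654 3.675 -2.043
vertex -3.507 2.963 -1.923
endloop
endfacet
facet normal -0.682 0.540 0.493
outer loop
vertex -3.654 3.675 -2.043
vertex -4.059 3.723 -2.655
vertex -4.164 3.164 -2.188
endloop
endfacet
facet normal -0.681 0.348 -0.644
outer loop
vertex -4.059 3.723 -2.655
vertex -3.653 3.477 -3.217
vertex -4.163 3.042 -2.913
endloop
endfacet
facet normal 0.350 -0.085 -0.933
outer loop
vertex -3.653 3.477 -3.217
vertex -2.996 3.276 -2.952
vertex -3.506 2.765 -3.097
endloop
endfacet
facet normal 0.986 -0.161 0.029
outer loop
vertex -2.996 3.276 -2.952
vertex -2.997 3.398 -2.227
vertex -3.101 2.717 -2.485
endloop
endfacet
facet normal -0.451 -0.575 0.682
outer loop
vertex -3.822 2.572 -2.461
vertex -3.507 2.963 -1.923
vertex -4.164 3.164 -2.188
endloop
endfacet
facet normal -0.844 -0.528 0.088
outer loop
vertex -3.822 2.572 -2.461
vertex -4.164 3.164 -2.188
vertex -4.163 3.042 -2.913
endloop
endfacet
facet normal -0.451 -0.767 -0.457
outer loop
vertex -3.822 2.572 -2.461
vertex -4.163 3.042 -2.913
vertex -3.506 2.765 -3.097
endloop
endfacet
facet normal 0.187 -0.962 -0.199
outer loop
vertex -3.822 2.572 -2.461
vertex -3.506 2.765 -3.097
vertex -3.101 2.717 -2.485
endloop
endfacet
facet normal 0.186 -0.843 0.504
outer loop
vertex -3.822 2.572 -2.461
vertex -3.101 2.717 -2.485
vertex -3.507 2.963 -1.923
endloop
endfacet
facet normal -0.350 0.085 0.933
outer loop
vertex -4.164 3.164 -2.188
vertex -3.507 2.963 -1.923
vertex -3.654 3.675 -2.043
endloop
endfacet
facet normal -0.986 0.161 -0.029
outer loop
vertex -4.163 3.042 -2.913
vertex -4.164 3.164 -2.188
vertex -4.059 3.723 -2.655
endloop
endfacet
facet normal -0.350 -0.225 -0.909
outer loop
vertex -3.506 2.765 -3.097
vertex -4.163 3.042 -2.913
vertex -3.653 3.477 -3.217
endloop
endfacet
facet normal 0.682 -0.540 -0.493
outer loop
vertex -3.101 2.717 -2.485
vertex -3.506 2.765 -3.097
vertex -2.996 3.276 -2.952
endloop
endfacet
facet normal 0.681 -0.348 0.644
outer loop
vertex -3.507 2.963 -1.923
vertex -3.101 2.717 -2.485
vertex -2.997 3.398 -2.227
endloop
endfacet

endsolid


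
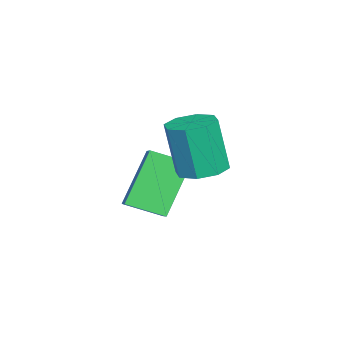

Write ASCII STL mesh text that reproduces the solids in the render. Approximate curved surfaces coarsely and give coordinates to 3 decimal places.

solid 
facet normal -0.561 0.253 0.788
outer loop
vertex -1.941 -0.318 1.322
vertex -2.052 0.89 0.855
vertex -2.682 -0.56 0.872
endloop
endfacet
facet normal 0.085 -0.929 0.360
outer loop
vertex -1.508 -1.09 -0.775
vertex -1.941 -0.318 1.322
vertex -2.682 -0.56 0.872
endloop
endfacet
facet normal -0.563 0.254 0.787
outer loop
vertex -2.682 -0.56 0.872
vertex -2.052 0.89 0.855
vertex -2.792 0.648 0.404
endloop
endfacet
facet normal -0.823 -0.269 -0.500
outer loop
vertex -2.792 0.648 0.404
vertex -1.508 -1.09 -0.775
vertex -2.682 -0.56 0.872
endloop
endfacet
facet normal 0.823 0.269 0.500
outer loop
vertex -1.941 -0.318 1.322
vertex -0.878 0.36 -0.792
vertex -2.052 0.89 0.855
endloop
endfacet
facet normal 0.085 -0.929 0.360
outer loop
vertex -0.768 -0.848 -0.324
vertex -1.941 -0.318 1.322
vertex -1.508 -1.09 -0.775
endloop
endfacet
facet normal 0.823 0.269 0.500
outer loop
vertex -0.768 -0.848 -0.324
vertex -0.878 0.36 -0.792
vertex -1.941 -0.318 1.322
endloop
endfacet
facet normal -0.085 0.929 -0.359
outer loop
vertex -2.052 0.89 0.855
vertex -0.878 0.36 -0.792
vertex -2.792 0.648 0.404
endloop
endfacet
facet normal -0.823 -0.269 -0.500
outer loop
vertex -1.619 0.118 -1.242
vertex -1.508 -1.09 -0.775
vertex -2.792 0.648 0.404
endloop
endfacet
facet normal -0.085 0.929 -0.360
outer loop
vertex -2.792 0.648 0.404
vertex -0.878 0.36 -0.792
vertex -1.619 0.118 -1.242
endloop
endfacet
facet normal 0.562 -0.253 -0.787
outer loop
vertex -1.619 0.118 -1.242
vertex -0.768 -0.848 -0.324
vertex -1.508 -1.09 -0.775
endloop
endfacet
facet normal 0.561 -0.254 -0.788
outer loop
vertex -0.878 0.36 -0.792
vertex -0.768 -0.848 -0.324
vertex -1.619 0.118 -1.242
endloop
endfacet
facet normal 0.104 0.205 -0.973
outer loop
vertex 0.28 0.939 1.558
vertex -0.265 1.508 1.62
vertex 0.521 1.476 1.697
endloop
endfacet
facet normal 0.911 -0.412 0.011
outer loop
vertex 0.28 0.939 1.558
vertex 0.521 1.476 1.697
vertex 0.089 0.563 3.339
endloop
endfacet
facet normal 0.911 -0.412 0.011
outer loop
vertex 0.089 0.563 3.339
vertex 0.521 1.476 1.697
vertex 0.33 1.1 3.478
endloop
endfacet
facet normal -0.105 -0.205 0.973
outer loop
vertex 0.089 0.563 3.339
vertex 0.33 1.1 3.478
vertex -0.455 1.132 3.4
endloop
endfacet
facet normal 0.104 0.206 -0.973
outer loop
vertex 0.521 1.476 1.697
vertex -0.265 1.508 1.62
vertex 0.302 2.031 1.791
endloop
endfacet
facet normal 0.926 0.337 0.170
outer loop
vertex 0.521 1.476 1.697
vertex 0.302 2.031 1.791
vertex 0.33 1.1 3.478
endloop
endfacet
facet normal 0.926 0.336 0.170
outer loop
vertex 0.33 1.1 3.478
vertex 0.302 2.031 1.791
vertex 0.111 1.656 3.572
endloop
endfacet
facet normal -0.105 -0.206 0.973
outer loop
vertex 0.33 1.1 3.478
vertex 0.111 1.656 3.572
vertex -0.455 1.132 3.4
endloop
endfacet
facet normal 0.105 0.205 -0.973
outer loop
vertex 0.302 2.031 1.791
vertex -0.265 1.508 1.62
vertex -0.249 2.28 1.784
endloop
endfacet
facet normal 0.398 0.888 0.230
outer loop
vertex 0.302 2.031 1.791
vertex -0.249 2.28 1.784
vertex 0.111 1.656 3.572
endloop
endfacet
facet normal 0.398 0.888 0.230
outer loop
vertex 0.111 1.656 3.572
vertex -0.249 2.28 1.784
vertex -0.44 1.905 3.565
endloop
endfacet
facet normal -0.105 -0.206 0.973
outer loop
vertex 0.111 1.656 3.572
vertex -0.44 1.905 3.565
vertex -0.455 1.132 3.4
endloop
endfacet
facet normal 0.105 0.205 -0.973
outer loop
vertex -0.249 2.28 1.784
vertex -0.265 1.508 1.62
vertex -0.809 2.077 1.681
endloop
endfacet
facet normal -0.362 0.919 0.155
outer loop
vertex -0.249 2.28 1.784
vertex -0.809 2.077 1.681
vertex -0.44 1.905 3.565
endloop
endfacet
facet normal -0.363 0.919 0.155
outer loop
vertex -0.44 1.905 3.565
vertex -0.809 2.077 1.681
vertex -1.0 1.701 3.462
endloop
endfacet
facet normal -0.104 -0.206 0.973
outer loop
vertex -0.44 1.905 3.565
vertex -1.0 1.701 3.462
vertex -0.455 1.132 3.4
endloop
endfacet
facet normal 0.105 0.205 -0.973
outer loop
vertex -0.809 2.077 1.681
vertex -0.265 1.508 1.62
vertex -1.05 1.54 1.542
endloop
endfacet
facet normal -0.911 0.412 -0.011
outer loop
vertex -0.809 2.077 1.681
vertex -1.05 1.54 1.542
vertex -1.0 1.701 3.462
endloop
endfacet
facet normal -0.911 0.412 -0.011
outer loop
vertex -1.0 1.701 3.462
vertex -1.05 1.54 1.542
vertex -1.241 1.164 3.323
endloop
endfacet
facet normal -0.104 -0.205 0.973
outer loop
vertex -1.0 1.701 3.462
vertex -1.241 1.164 3.323
vertex -0.455 1.132 3.4
endloop
endfacet
facet normal 0.105 0.206 -0.973
outer loop
vertex -1.05 1.54 1.542
vertex -0.265 1.508 1.62
vertex -0.831 0.984 1.448
endloop
endfacet
facet normal -0.926 -0.336 -0.170
outer loop
vertex -1.05 1.54 1.542
vertex -0.831 0.984 1.448
vertex -1.241 1.164 3.323
endloop
endfacet
facet normal -0.926 -0.337 -0.170
outer loop
vertex -1.241 1.164 3.323
vertex -0.831 0.984 1.448
vertex -1.022 0.609 3.229
endloop
endfacet
facet normal -0.104 -0.206 0.973
outer loop
vertex -1.241 1.164 3.323
vertex -1.022 0.609 3.229
vertex -0.455 1.132 3.4
endloop
endfacet
facet normal 0.105 0.206 -0.973
outer loop
vertex -0.831 0.984 1.448
vertex -0.265 1.508 1.62
vertex -0.28 0.735 1.455
endloop
endfacet
facet normal -0.398 -0.888 -0.230
outer loop
vertex -0.831 0.984 1.448
vertex -0.28 0.735 1.455
vertex -1.022 0.609 3.229
endloop
endfacet
facet normal -0.398 -0.888 -0.230
outer loop
vertex -1.022 0.609 3.229
vertex -0.28 0.735 1.455
vertex -0.471 0.36 3.236
endloop
endfacet
facet normal -0.105 -0.205 0.973
outer loop
vertex -1.022 0.609 3.229
vertex -0.471 0.36 3.236
vertex -0.455 1.132 3.4
endloop
endfacet
facet normal 0.104 0.206 -0.973
outer loop
vertex -0.28 0.735 1.455
vertex -0.265 1.508 1.62
vertex 0.28 0.939 1.558
endloop
endfacet
facet normal 0.363 -0.919 -0.155
outer loop
vertex -0.28 0.735 1.455
vertex 0.28 0.939 1.558
vertex -0.471 0.36 3.236
endloop
endfacet
facet normal 0.362 -0.919 -0.155
outer loop
vertex -0.471 0.36 3.236
vertex 0.28 0.939 1.558
vertex 0.089 0.563 3.339
endloop
endfacet
facet normal -0.105 -0.205 0.973
outer loop
vertex -0.471 0.36 3.236
vertex 0.089 0.563 3.339
vertex -0.455 1.132 3.4
endloop
endfacet

endsolid


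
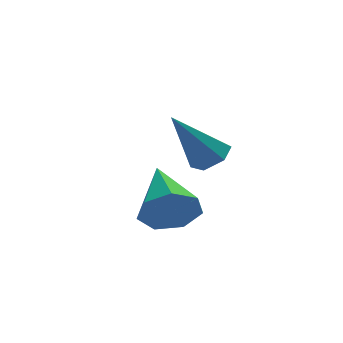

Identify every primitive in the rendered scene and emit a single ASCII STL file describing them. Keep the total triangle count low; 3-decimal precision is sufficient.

solid 
facet normal -0.128 -0.927 -0.352
outer loop
vertex -0.827 -1.911 -1.96
vertex -1.311 -2.15 -1.154
vertex -1.659 -1.787 -1.983
endloop
endfacet
facet normal 0.119 0.665 -0.737
outer loop
vertex -0.827 -1.911 -1.96
vertex -1.659 -1.787 -1.983
vertex -1.029 -0.13 -0.386
endloop
endfacet
facet normal -0.129 -0.927 -0.352
outer loop
vertex -1.659 -1.787 -1.983
vertex -1.311 -2.15 -1.154
vertex -2.229 -1.936 -1.382
endloop
endfacet
facet normal -0.624 0.652 -0.430
outer loop
vertex -1.659 -1.787 -1.983
vertex -2.229 -1.936 -1.382
vertex -1.029 -0.13 -0.386
endloop
endfacet
facet normal -0.128 -0.927 -0.353
outer loop
vertex -2.229 -1.936 -1.382
vertex -1.311 -2.15 -1.154
vertex -2.107 -2.247 -0.609
endloop
endfacet
facet normal -0.862 0.408 0.300
outer loop
vertex -2.229 -1.936 -1.382
vertex -2.107 -2.247 -0.609
vertex -1.029 -0.13 -0.386
endloop
endfacet
facet normal -0.128 -0.927 -0.353
outer loop
vertex -2.107 -2.247 -0.609
vertex -1.311 -2.15 -1.154
vertex -1.386 -2.485 -0.246
endloop
endfacet
facet normal -0.416 0.117 0.902
outer loop
vertex -2.107 -2.247 -0.609
vertex -1.386 -2.485 -0.246
vertex -1.029 -0.13 -0.386
endloop
endfacet
facet normal -0.129 -0.927 -0.353
outer loop
vertex -1.386 -2.485 -0.246
vertex -1.311 -2.15 -1.154
vertex -0.608 -2.471 -0.567
endloop
endfacet
facet normal 0.381 -0.003 0.924
outer loop
vertex -1.386 -2.485 -0.246
vertex -0.608 -2.471 -0.567
vertex -1.029 -0.13 -0.386
endloop
endfacet
facet normal -0.129 -0.927 -0.352
outer loop
vertex -0.608 -2.471 -0.567
vertex -1.311 -2.15 -1.154
vertex -0.359 -2.216 -1.33
endloop
endfacet
facet normal 0.927 0.140 0.349
outer loop
vertex -0.608 -2.471 -0.567
vertex -0.359 -2.216 -1.33
vertex -1.029 -0.13 -0.386
endloop
endfacet
facet normal -0.129 -0.927 -0.353
outer loop
vertex -0.359 -2.216 -1.33
vertex -1.311 -2.15 -1.154
vertex -0.827 -1.911 -1.96
endloop
endfacet
facet normal 0.810 0.437 -0.390
outer loop
vertex -0.359 -2.216 -1.33
vertex -0.827 -1.911 -1.96
vertex -1.029 -0.13 -0.386
endloop
endfacet
facet normal 0.561 -0.057 -0.826
outer loop
vertex 0.266 -2.762 1.455
vertex -0.278 -2.617 1.075
vertex 0.117 -2.115 1.309
endloop
endfacet
facet normal 0.606 0.305 0.734
outer loop
vertex 0.266 -2.762 1.455
vertex 0.117 -2.115 1.309
vertex -1.402 -2.503 2.725
endloop
endfacet
facet normal 0.562 -0.057 -0.825
outer loop
vertex 0.117 -2.115 1.309
vertex -0.278 -2.617 1.075
vertex -0.428 -1.97 0.928
endloop
endfacet
facet normal 0.041 0.952 0.304
outer loop
vertex 0.117 -2.115 1.309
vertex -0.428 -1.97 0.928
vertex -1.402 -2.503 2.725
endloop
endfacet
facet normal 0.562 -0.057 -0.825
outer loop
vertex -0.428 -1.97 0.928
vertex -0.278 -2.617 1.075
vertex -0.823 -2.472 0.694
endloop
endfacet
facet normal -0.724 0.661 -0.196
outer loop
vertex -0.428 -1.97 0.928
vertex -0.823 -2.472 0.694
vertex -1.402 -2.503 2.725
endloop
endfacet
facet normal 0.562 -0.056 -0.825
outer loop
vertex -0.823 -2.472 0.694
vertex -0.278 -2.617 1.075
vertex -0.673 -3.119 0.84
endloop
endfacet
facet normal -0.924 -0.274 -0.267
outer loop
vertex -0.823 -2.472 0.694
vertex -0.673 -3.119 0.84
vertex -1.402 -2.503 2.725
endloop
endfacet
facet normal 0.563 -0.057 -0.825
outer loop
vertex -0.673 -3.119 0.84
vertex -0.278 -2.617 1.075
vertex -0.129 -3.264 1.221
endloop
endfacet
facet normal -0.358 -0.919 0.162
outer loop
vertex -0.673 -3.119 0.84
vertex -0.129 -3.264 1.221
vertex -1.402 -2.503 2.725
endloop
endfacet
facet normal 0.561 -0.057 -0.826
outer loop
vertex -0.129 -3.264 1.221
vertex -0.278 -2.617 1.075
vertex 0.266 -2.762 1.455
endloop
endfacet
facet normal 0.407 -0.629 0.663
outer loop
vertex -0.129 -3.264 1.221
vertex 0.266 -2.762 1.455
vertex -1.402 -2.503 2.725
endloop
endfacet

endsolid


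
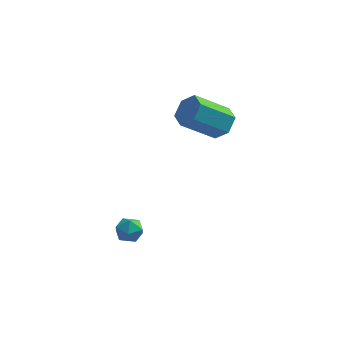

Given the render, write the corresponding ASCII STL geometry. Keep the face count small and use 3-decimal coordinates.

solid 
facet normal 0.703 0.365 -0.610
outer loop
vertex 4.668 3.571 2.236
vertex 4.085 3.756 1.675
vertex 4.297 4.313 2.252
endloop
endfacet
facet normal 0.553 0.259 0.792
outer loop
vertex 4.668 3.571 2.236
vertex 4.297 4.313 2.252
vertex 3.298 2.859 3.426
endloop
endfacet
facet normal 0.554 0.259 0.792
outer loop
vertex 3.298 2.859 3.426
vertex 4.297 4.313 2.252
vertex 2.927 3.601 3.443
endloop
endfacet
facet normal -0.703 -0.365 0.610
outer loop
vertex 3.298 2.859 3.426
vertex 2.927 3.601 3.443
vertex 2.715 3.044 2.865
endloop
endfacet
facet normal 0.703 0.365 -0.610
outer loop
vertex 4.297 4.313 2.252
vertex 4.085 3.756 1.675
vertex 3.714 4.498 1.691
endloop
endfacet
facet normal -0.111 0.904 0.413
outer loop
vertex 4.297 4.313 2.252
vertex 3.714 4.498 1.691
vertex 2.927 3.601 3.443
endloop
endfacet
facet normal -0.111 0.904 0.413
outer loop
vertex 2.927 3.601 3.443
vertex 3.714 4.498 1.691
vertex 2.343 3.786 2.882
endloop
endfacet
facet normal -0.702 -0.366 0.610
outer loop
vertex 2.927 3.601 3.443
vertex 2.343 3.786 2.882
vertex 2.715 3.044 2.865
endloop
endfacet
facet normal 0.703 0.365 -0.610
outer loop
vertex 3.714 4.498 1.691
vertex 4.085 3.756 1.675
vertex 3.502 3.941 1.114
endloop
endfacet
facet normal -0.664 0.645 -0.379
outer loop
vertex 3.714 4.498 1.691
vertex 3.502 3.941 1.114
vertex 2.343 3.786 2.882
endloop
endfacet
facet normal -0.664 0.645 -0.379
outer loop
vertex 2.343 3.786 2.882
vertex 3.502 3.941 1.114
vertex 2.132 3.229 2.304
endloop
endfacet
facet normal -0.703 -0.366 0.610
outer loop
vertex 2.343 3.786 2.882
vertex 2.132 3.229 2.304
vertex 2.715 3.044 2.865
endloop
endfacet
facet normal 0.703 0.365 -0.610
outer loop
vertex 3.502 3.941 1.114
vertex 4.085 3.756 1.675
vertex 3.873 3.199 1.097
endloop
endfacet
facet normal -0.553 -0.259 -0.792
outer loop
vertex 3.502 3.941 1.114
vertex 3.873 3.199 1.097
vertex 2.132 3.229 2.304
endloop
endfacet
facet normal -0.553 -0.260 -0.792
outer loop
vertex 2.132 3.229 2.304
vertex 3.873 3.199 1.097
vertex 2.503 2.487 2.288
endloop
endfacet
facet normal -0.703 -0.365 0.610
outer loop
vertex 2.132 3.229 2.304
vertex 2.503 2.487 2.288
vertex 2.715 3.044 2.865
endloop
endfacet
facet normal 0.702 0.366 -0.610
outer loop
vertex 3.873 3.199 1.097
vertex 4.085 3.756 1.675
vertex 4.457 3.014 1.658
endloop
endfacet
facet normal 0.111 -0.904 -0.413
outer loop
vertex 3.873 3.199 1.097
vertex 4.457 3.014 1.658
vertex 2.503 2.487 2.288
endloop
endfacet
facet normal 0.111 -0.904 -0.413
outer loop
vertex 2.503 2.487 2.288
vertex 4.457 3.014 1.658
vertex 3.086 2.302 2.849
endloop
endfacet
facet normal -0.703 -0.365 0.610
outer loop
vertex 2.503 2.487 2.288
vertex 3.086 2.302 2.849
vertex 2.715 3.044 2.865
endloop
endfacet
facet normal 0.703 0.366 -0.610
outer loop
vertex 4.457 3.014 1.658
vertex 4.085 3.756 1.675
vertex 4.668 3.571 2.236
endloop
endfacet
facet normal 0.664 -0.645 0.379
outer loop
vertex 4.457 3.014 1.658
vertex 4.668 3.571 2.236
vertex 3.086 2.302 2.849
endloop
endfacet
facet normal 0.664 -0.645 0.379
outer loop
vertex 3.086 2.302 2.849
vertex 4.668 3.571 2.236
vertex 3.298 2.859 3.426
endloop
endfacet
facet normal -0.703 -0.365 0.610
outer loop
vertex 3.086 2.302 2.849
vertex 3.298 2.859 3.426
vertex 2.715 3.044 2.865
endloop
endfacet
facet normal -0.930 0.226 0.289
outer loop
vertex 0.114 0.383 -3.141
vertex 0.19 -0.02 -2.581
vertex 0.362 0.651 -2.552
endloop
endfacet
facet normal -0.640 0.764 -0.078
outer loop
vertex 0.114 0.383 -3.141
vertex 0.362 0.651 -2.552
vertex 0.646 0.827 -3.16
endloop
endfacet
facet normal -0.458 0.518 -0.722
outer loop
vertex 0.114 0.383 -3.141
vertex 0.646 0.827 -3.16
vertex 0.65 0.265 -3.566
endloop
endfacet
facet normal -0.635 -0.173 -0.753
outer loop
vertex 0.114 0.383 -3.141
vertex 0.65 0.265 -3.566
vertex 0.368 -0.259 -3.208
endloop
endfacet
facet normal -0.927 -0.353 -0.128
outer loop
vertex 0.114 0.383 -3.141
vertex 0.368 -0.259 -3.208
vertex 0.19 -0.02 -2.581
endloop
endfacet
facet normal -0.045 0.965 0.258
outer loop
vertex 0.646 0.827 -3.16
vertex 0.362 0.651 -2.552
vertex 1.052 0.699 -2.612
endloop
endfacet
facet normal -0.513 0.095 0.853
outer loop
vertex 0.362 0.651 -2.552
vertex 0.19 -0.02 -2.581
vertex 0.77 0.175 -2.254
endloop
endfacet
facet normal -0.506 -0.844 0.178
outer loop
vertex 0.19 -0.02 -2.581
vertex 0.368 -0.259 -3.208
vertex 0.774 -0.387 -2.66
endloop
endfacet
facet normal -0.034 -0.551 -0.834
outer loop
vertex 0.368 -0.259 -3.208
vertex 0.65 0.265 -3.566
vertex 1.058 -0.211 -3.268
endloop
endfacet
facet normal 0.251 0.568 -0.784
outer loop
vertex 0.65 0.265 -3.566
vertex 0.646 0.827 -3.16
vertex 1.23 0.46 -3.239
endloop
endfacet
facet normal 0.635 0.173 0.753
outer loop
vertex 1.306 0.057 -2.679
vertex 1.052 0.699 -2.612
vertex 0.77 0.175 -2.254
endloop
endfacet
facet normal 0.458 -0.518 0.722
outer loop
vertex 1.306 0.057 -2.679
vertex 0.77 0.175 -2.254
vertex 0.774 -0.387 -2.66
endloop
endfacet
facet normal 0.640 -0.764 0.078
outer loop
vertex 1.306 0.057 -2.679
vertex 0.774 -0.387 -2.66
vertex 1.058 -0.211 -3.268
endloop
endfacet
facet normal 0.930 -0.226 -0.289
outer loop
vertex 1.306 0.057 -2.679
vertex 1.058 -0.211 -3.268
vertex 1.23 0.46 -3.239
endloop
endfacet
facet normal 0.927 0.353 0.128
outer loop
vertex 1.306 0.057 -2.679
vertex 1.23 0.46 -3.239
vertex 1.052 0.699 -2.612
endloop
endfacet
facet normal 0.034 0.551 0.834
outer loop
vertex 0.77 0.175 -2.254
vertex 1.052 0.699 -2.612
vertex 0.362 0.651 -2.552
endloop
endfacet
facet normal -0.251 -0.568 0.784
outer loop
vertex 0.774 -0.387 -2.66
vertex 0.77 0.175 -2.254
vertex 0.19 -0.02 -2.581
endloop
endfacet
facet normal 0.045 -0.965 -0.258
outer loop
vertex 1.058 -0.211 -3.268
vertex 0.774 -0.387 -2.66
vertex 0.368 -0.259 -3.208
endloop
endfacet
facet normal 0.513 -0.095 -0.853
outer loop
vertex 1.23 0.46 -3.239
vertex 1.058 -0.211 -3.268
vertex 0.65 0.265 -3.566
endloop
endfacet
facet normal 0.506 0.844 -0.178
outer loop
vertex 1.052 0.699 -2.612
vertex 1.23 0.46 -3.239
vertex 0.646 0.827 -3.16
endloop
endfacet

endsolid


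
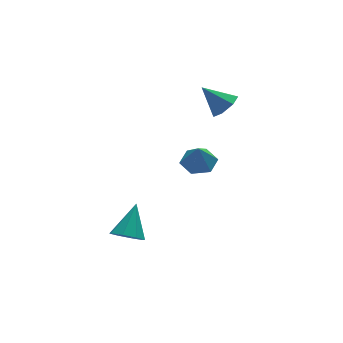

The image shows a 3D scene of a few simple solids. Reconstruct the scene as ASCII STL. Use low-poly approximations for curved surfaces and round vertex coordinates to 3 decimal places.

solid 
facet normal 0.560 -0.472 -0.681
outer loop
vertex 4.926 3.316 0.784
vertex 4.31 2.836 0.61
vertex 4.503 3.54 0.281
endloop
endfacet
facet normal 0.263 0.944 0.199
outer loop
vertex 4.926 3.316 0.784
vertex 4.503 3.54 0.281
vertex 3.47 3.544 1.63
endloop
endfacet
facet normal 0.561 -0.472 -0.680
outer loop
vertex 4.503 3.54 0.281
vertex 4.31 2.836 0.61
vertex 3.935 3.233 0.025
endloop
endfacet
facet normal -0.358 0.892 -0.276
outer loop
vertex 4.503 3.54 0.281
vertex 3.935 3.233 0.025
vertex 3.47 3.544 1.63
endloop
endfacet
facet normal 0.562 -0.471 -0.680
outer loop
vertex 3.935 3.233 0.025
vertex 4.31 2.836 0.61
vertex 3.65 2.628 0.209
endloop
endfacet
facet normal -0.891 0.322 -0.321
outer loop
vertex 3.935 3.233 0.025
vertex 3.65 2.628 0.209
vertex 3.47 3.544 1.63
endloop
endfacet
facet normal 0.562 -0.472 -0.680
outer loop
vertex 3.65 2.628 0.209
vertex 4.31 2.836 0.61
vertex 3.862 2.18 0.695
endloop
endfacet
facet normal -0.937 -0.337 0.098
outer loop
vertex 3.65 2.628 0.209
vertex 3.862 2.18 0.695
vertex 3.47 3.544 1.63
endloop
endfacet
facet normal 0.560 -0.471 -0.682
outer loop
vertex 3.862 2.18 0.695
vertex 4.31 2.836 0.61
vertex 4.412 2.225 1.116
endloop
endfacet
facet normal -0.461 -0.588 0.665
outer loop
vertex 3.862 2.18 0.695
vertex 4.412 2.225 1.116
vertex 3.47 3.544 1.63
endloop
endfacet
facet normal 0.561 -0.470 -0.681
outer loop
vertex 4.412 2.225 1.116
vertex 4.31 2.836 0.61
vertex 4.885 2.731 1.156
endloop
endfacet
facet normal 0.180 -0.243 0.953
outer loop
vertex 4.412 2.225 1.116
vertex 4.885 2.731 1.156
vertex 3.47 3.544 1.63
endloop
endfacet
facet normal 0.560 -0.472 -0.681
outer loop
vertex 4.885 2.731 1.156
vertex 4.31 2.836 0.61
vertex 4.926 3.316 0.784
endloop
endfacet
facet normal 0.502 0.439 0.745
outer loop
vertex 4.885 2.731 1.156
vertex 4.926 3.316 0.784
vertex 3.47 3.544 1.63
endloop
endfacet
facet normal 0.143 0.273 -0.951
outer loop
vertex 2.488 -0.473 -0.111
vertex 1.686 -0.227 -0.161
vertex 2.278 0.317 0.084
endloop
endfacet
facet normal 0.745 0.033 0.667
outer loop
vertex 2.488 -0.473 -0.111
vertex 2.278 0.317 0.084
vertex 1.514 -0.553 0.981
endloop
endfacet
facet normal 0.144 0.272 -0.951
outer loop
vertex 2.278 0.317 0.084
vertex 1.686 -0.227 -0.161
vertex 1.476 0.563 0.033
endloop
endfacet
facet normal 0.149 0.643 0.751
outer loop
vertex 2.278 0.317 0.084
vertex 1.476 0.563 0.033
vertex 1.514 -0.553 0.981
endloop
endfacet
facet normal 0.143 0.272 -0.952
outer loop
vertex 1.476 0.563 0.033
vertex 1.686 -0.227 -0.161
vertex 0.884 0.019 -0.211
endloop
endfacet
facet normal -0.668 0.468 0.578
outer loop
vertex 1.476 0.563 0.033
vertex 0.884 0.019 -0.211
vertex 1.514 -0.553 0.981
endloop
endfacet
facet normal 0.143 0.273 -0.951
outer loop
vertex 0.884 0.019 -0.211
vertex 1.686 -0.227 -0.161
vertex 1.094 -0.77 -0.406
endloop
endfacet
facet normal -0.893 -0.317 0.320
outer loop
vertex 0.884 0.019 -0.211
vertex 1.094 -0.77 -0.406
vertex 1.514 -0.553 0.981
endloop
endfacet
facet normal 0.144 0.272 -0.951
outer loop
vertex 1.094 -0.77 -0.406
vertex 1.686 -0.227 -0.161
vertex 1.896 -1.017 -0.355
endloop
endfacet
facet normal -0.300 -0.925 0.235
outer loop
vertex 1.094 -0.77 -0.406
vertex 1.896 -1.017 -0.355
vertex 1.514 -0.553 0.981
endloop
endfacet
facet normal 0.143 0.272 -0.952
outer loop
vertex 1.896 -1.017 -0.355
vertex 1.686 -0.227 -0.161
vertex 2.488 -0.473 -0.111
endloop
endfacet
facet normal 0.520 -0.750 0.409
outer loop
vertex 1.896 -1.017 -0.355
vertex 2.488 -0.473 -0.111
vertex 1.514 -0.553 0.981
endloop
endfacet
facet normal -0.469 -0.541 -0.698
outer loop
vertex -1.037 -0.46 -4.434
vertex -1.732 -0.386 -4.024
vertex -1.361 0.041 -4.604
endloop
endfacet
facet normal 0.839 0.429 -0.335
outer loop
vertex -1.037 -0.46 -4.434
vertex -1.361 0.041 -4.604
vertex -0.908 0.566 -2.796
endloop
endfacet
facet normal -0.468 -0.542 -0.698
outer loop
vertex -1.361 0.041 -4.604
vertex -1.732 -0.386 -4.024
vertex -1.903 0.291 -4.435
endloop
endfacet
facet normal 0.306 0.891 -0.335
outer loop
vertex -1.361 0.041 -4.604
vertex -1.903 0.291 -4.435
vertex -0.908 0.566 -2.796
endloop
endfacet
facet normal -0.468 -0.542 -0.698
outer loop
vertex -1.903 0.291 -4.435
vertex -1.732 -0.386 -4.024
vertex -2.344 0.144 -4.025
endloop
endfacet
facet normal -0.298 0.954 0.021
outer loop
vertex -1.903 0.291 -4.435
vertex -2.344 0.144 -4.025
vertex -0.908 0.566 -2.796
endloop
endfacet
facet normal -0.468 -0.542 -0.698
outer loop
vertex -2.344 0.144 -4.025
vertex -1.732 -0.386 -4.024
vertex -2.427 -0.313 -3.615
endloop
endfacet
facet normal -0.620 0.583 0.525
outer loop
vertex -2.344 0.144 -4.025
vertex -2.427 -0.313 -3.615
vertex -0.908 0.566 -2.796
endloop
endfacet
facet normal -0.468 -0.541 -0.699
outer loop
vertex -2.427 -0.313 -3.615
vertex -1.732 -0.386 -4.024
vertex -2.103 -0.813 -3.445
endloop
endfacet
facet normal -0.472 -0.006 0.882
outer loop
vertex -2.427 -0.313 -3.615
vertex -2.103 -0.813 -3.445
vertex -0.908 0.566 -2.796
endloop
endfacet
facet normal -0.469 -0.540 -0.699
outer loop
vertex -2.103 -0.813 -3.445
vertex -1.732 -0.386 -4.024
vertex -1.562 -1.064 -3.614
endloop
endfacet
facet normal 0.059 -0.467 0.882
outer loop
vertex -2.103 -0.813 -3.445
vertex -1.562 -1.064 -3.614
vertex -0.908 0.566 -2.796
endloop
endfacet
facet normal -0.469 -0.540 -0.699
outer loop
vertex -1.562 -1.064 -3.614
vertex -1.732 -0.386 -4.024
vertex -1.12 -0.917 -4.024
endloop
endfacet
facet normal 0.665 -0.531 0.526
outer loop
vertex -1.562 -1.064 -3.614
vertex -1.12 -0.917 -4.024
vertex -0.908 0.566 -2.796
endloop
endfacet
facet normal -0.469 -0.541 -0.698
outer loop
vertex -1.12 -0.917 -4.024
vertex -1.732 -0.386 -4.024
vertex -1.037 -0.46 -4.434
endloop
endfacet
facet normal 0.987 -0.159 0.022
outer loop
vertex -1.12 -0.917 -4.024
vertex -1.037 -0.46 -4.434
vertex -0.908 0.566 -2.796
endloop
endfacet

endsolid


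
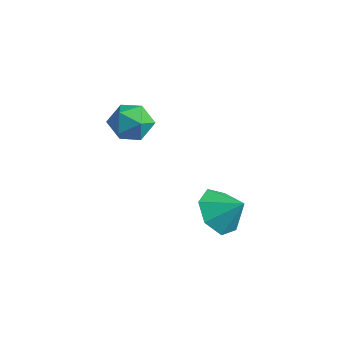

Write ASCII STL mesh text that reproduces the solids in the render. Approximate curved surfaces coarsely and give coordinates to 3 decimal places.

solid 
facet normal 0.142 0.934 -0.329
outer loop
vertex -2.713 2.866 -1.89
vertex -3.082 3.205 -1.087
vertex -2.152 3.042 -1.149
endloop
endfacet
facet normal 0.634 0.492 -0.597
outer loop
vertex -2.713 2.866 -1.89
vertex -2.152 3.042 -1.149
vertex -2.026 2.257 -1.662
endloop
endfacet
facet normal 0.295 -0.025 -0.955
outer loop
vertex -2.713 2.866 -1.89
vertex -2.026 2.257 -1.662
vertex -2.878 1.935 -1.917
endloop
endfacet
facet normal -0.406 0.098 -0.909
outer loop
vertex -2.713 2.866 -1.89
vertex -2.878 1.935 -1.917
vertex -3.531 2.521 -1.562
endloop
endfacet
facet normal -0.501 0.691 -0.522
outer loop
vertex -2.713 2.866 -1.89
vertex -3.531 2.521 -1.562
vertex -3.082 3.205 -1.087
endloop
endfacet
facet normal 0.980 0.191 -0.051
outer loop
vertex -2.026 2.257 -1.662
vertex -2.152 3.042 -1.149
vertex -1.969 2.219 -0.718
endloop
endfacet
facet normal 0.184 0.905 0.383
outer loop
vertex -2.152 3.042 -1.149
vertex -3.082 3.205 -1.087
vertex -2.622 2.805 -0.363
endloop
endfacet
facet normal -0.856 0.512 0.072
outer loop
vertex -3.082 3.205 -1.087
vertex -3.531 2.521 -1.562
vertex -3.474 2.483 -0.618
endloop
endfacet
facet normal -0.702 -0.447 -0.555
outer loop
vertex -3.531 2.521 -1.562
vertex -2.878 1.935 -1.917
vertex -3.348 1.698 -1.131
endloop
endfacet
facet normal 0.432 -0.644 -0.631
outer loop
vertex -2.878 1.935 -1.917
vertex -2.026 2.257 -1.662
vertex -2.418 1.535 -1.193
endloop
endfacet
facet normal 0.406 -0.098 0.909
outer loop
vertex -2.787 1.874 -0.39
vertex -1.969 2.219 -0.718
vertex -2.622 2.805 -0.363
endloop
endfacet
facet normal -0.295 0.025 0.955
outer loop
vertex -2.787 1.874 -0.39
vertex -2.622 2.805 -0.363
vertex -3.474 2.483 -0.618
endloop
endfacet
facet normal -0.634 -0.492 0.597
outer loop
vertex -2.787 1.874 -0.39
vertex -3.474 2.483 -0.618
vertex -3.348 1.698 -1.131
endloop
endfacet
facet normal -0.142 -0.934 0.329
outer loop
vertex -2.787 1.874 -0.39
vertex -3.348 1.698 -1.131
vertex -2.418 1.535 -1.193
endloop
endfacet
facet normal 0.501 -0.691 0.522
outer loop
vertex -2.787 1.874 -0.39
vertex -2.418 1.535 -1.193
vertex -1.969 2.219 -0.718
endloop
endfacet
facet normal 0.702 0.447 0.555
outer loop
vertex -2.622 2.805 -0.363
vertex -1.969 2.219 -0.718
vertex -2.152 3.042 -1.149
endloop
endfacet
facet normal -0.432 0.644 0.631
outer loop
vertex -3.474 2.483 -0.618
vertex -2.622 2.805 -0.363
vertex -3.082 3.205 -1.087
endloop
endfacet
facet normal -0.980 -0.191 0.051
outer loop
vertex -3.348 1.698 -1.131
vertex -3.474 2.483 -0.618
vertex -3.531 2.521 -1.562
endloop
endfacet
facet normal -0.184 -0.905 -0.383
outer loop
vertex -2.418 1.535 -1.193
vertex -3.348 1.698 -1.131
vertex -2.878 1.935 -1.917
endloop
endfacet
facet normal 0.856 -0.512 -0.072
outer loop
vertex -1.969 2.219 -0.718
vertex -2.418 1.535 -1.193
vertex -2.026 2.257 -1.662
endloop
endfacet
facet normal -0.699 -0.351 -0.622
outer loop
vertex 2.234 3.152 -4.565
vertex 1.667 2.812 -3.736
vertex 1.628 3.753 -4.223
endloop
endfacet
facet normal 0.646 0.745 -0.165
outer loop
vertex 2.234 3.152 -4.565
vertex 1.628 3.753 -4.223
vertex 2.533 3.248 -2.964
endloop
endfacet
facet normal -0.698 -0.352 -0.623
outer loop
vertex 1.628 3.753 -4.223
vertex 1.667 2.812 -3.736
vertex 1.05 3.646 -3.515
endloop
endfacet
facet normal 0.155 0.950 0.270
outer loop
vertex 1.628 3.753 -4.223
vertex 1.05 3.646 -3.515
vertex 2.533 3.248 -2.964
endloop
endfacet
facet normal -0.698 -0.351 -0.623
outer loop
vertex 1.05 3.646 -3.515
vertex 1.667 2.812 -3.736
vertex 0.937 2.911 -2.974
endloop
endfacet
facet normal -0.132 0.601 0.789
outer loop
vertex 1.05 3.646 -3.515
vertex 0.937 2.911 -2.974
vertex 2.533 3.248 -2.964
endloop
endfacet
facet normal -0.698 -0.352 -0.623
outer loop
vertex 0.937 2.911 -2.974
vertex 1.667 2.812 -3.736
vertex 1.373 2.102 -3.006
endloop
endfacet
facet normal 0.002 -0.039 0.999
outer loop
vertex 0.937 2.911 -2.974
vertex 1.373 2.102 -3.006
vertex 2.533 3.248 -2.964
endloop
endfacet
facet normal -0.699 -0.351 -0.623
outer loop
vertex 1.373 2.102 -3.006
vertex 1.667 2.812 -3.736
vertex 2.031 1.827 -3.589
endloop
endfacet
facet normal 0.455 -0.488 0.744
outer loop
vertex 1.373 2.102 -3.006
vertex 2.031 1.827 -3.589
vertex 2.533 3.248 -2.964
endloop
endfacet
facet normal -0.699 -0.351 -0.623
outer loop
vertex 2.031 1.827 -3.589
vertex 1.667 2.812 -3.736
vertex 2.414 2.295 -4.282
endloop
endfacet
facet normal 0.887 -0.408 0.215
outer loop
vertex 2.031 1.827 -3.589
vertex 2.414 2.295 -4.282
vertex 2.533 3.248 -2.964
endloop
endfacet
facet normal -0.699 -0.352 -0.622
outer loop
vertex 2.414 2.295 -4.282
vertex 1.667 2.812 -3.736
vertex 2.234 3.152 -4.565
endloop
endfacet
facet normal 0.972 0.141 -0.190
outer loop
vertex 2.414 2.295 -4.282
vertex 2.234 3.152 -4.565
vertex 2.533 3.248 -2.964
endloop
endfacet

endsolid


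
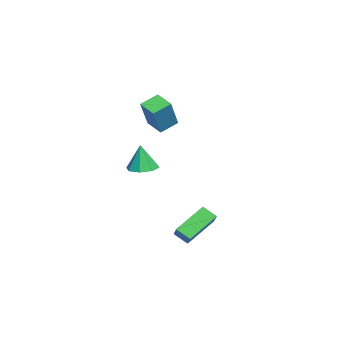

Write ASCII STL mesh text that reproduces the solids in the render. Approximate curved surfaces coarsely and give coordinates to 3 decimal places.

solid 
facet normal -0.013 0.080 -0.997
outer loop
vertex 0.38 -0.17 0.667
vertex -0.42 -0.172 0.677
vertex 0.145 0.394 0.715
endloop
endfacet
facet normal 0.831 0.307 0.464
outer loop
vertex 0.38 -0.17 0.667
vertex 0.145 0.394 0.715
vertex -0.4 -0.288 2.143
endloop
endfacet
facet normal -0.012 0.079 -0.997
outer loop
vertex 0.145 0.394 0.715
vertex -0.42 -0.172 0.677
vertex -0.421 0.625 0.74
endloop
endfacet
facet normal 0.345 0.789 0.508
outer loop
vertex 0.145 0.394 0.715
vertex -0.421 0.625 0.74
vertex -0.4 -0.288 2.143
endloop
endfacet
facet normal -0.013 0.079 -0.997
outer loop
vertex -0.421 0.625 0.74
vertex -0.42 -0.172 0.677
vertex -0.986 0.39 0.729
endloop
endfacet
facet normal -0.337 0.787 0.517
outer loop
vertex -0.421 0.625 0.74
vertex -0.986 0.39 0.729
vertex -0.4 -0.288 2.143
endloop
endfacet
facet normal -0.014 0.078 -0.997
outer loop
vertex -0.986 0.39 0.729
vertex -0.42 -0.172 0.677
vertex -1.22 -0.174 0.688
endloop
endfacet
facet normal -0.819 0.305 0.486
outer loop
vertex -0.986 0.39 0.729
vertex -1.22 -0.174 0.688
vertex -0.4 -0.288 2.143
endloop
endfacet
facet normal -0.014 0.079 -0.997
outer loop
vertex -1.22 -0.174 0.688
vertex -0.42 -0.172 0.677
vertex -0.984 -0.738 0.64
endloop
endfacet
facet normal -0.818 -0.379 0.432
outer loop
vertex -1.22 -0.174 0.688
vertex -0.984 -0.738 0.64
vertex -0.4 -0.288 2.143
endloop
endfacet
facet normal -0.014 0.079 -0.997
outer loop
vertex -0.984 -0.738 0.64
vertex -0.42 -0.172 0.677
vertex -0.418 -0.97 0.614
endloop
endfacet
facet normal -0.334 -0.859 0.387
outer loop
vertex -0.984 -0.738 0.64
vertex -0.418 -0.97 0.614
vertex -0.4 -0.288 2.143
endloop
endfacet
facet normal -0.013 0.079 -0.997
outer loop
vertex -0.418 -0.97 0.614
vertex -0.42 -0.172 0.677
vertex 0.147 -0.734 0.625
endloop
endfacet
facet normal 0.351 -0.857 0.378
outer loop
vertex -0.418 -0.97 0.614
vertex 0.147 -0.734 0.625
vertex -0.4 -0.288 2.143
endloop
endfacet
facet normal -0.013 0.079 -0.997
outer loop
vertex 0.147 -0.734 0.625
vertex -0.42 -0.172 0.677
vertex 0.38 -0.17 0.667
endloop
endfacet
facet normal 0.832 -0.374 0.410
outer loop
vertex 0.147 -0.734 0.625
vertex 0.38 -0.17 0.667
vertex -0.4 -0.288 2.143
endloop
endfacet
facet normal -0.773 -0.224 -0.593
outer loop
vertex 2.41 1.822 -2.367
vertex 1.302 2.868 -1.317
vertex 2.587 2.497 -2.852
endloop
endfacet
facet normal 0.599 -0.565 -0.568
outer loop
vertex 3.538 2.772 -2.123
vertex 2.41 1.822 -2.367
vertex 2.587 2.497 -2.852
endloop
endfacet
facet normal -0.773 -0.225 -0.593
outer loop
vertex 2.587 2.497 -2.852
vertex 1.302 2.868 -1.317
vertex 1.479 3.542 -1.803
endloop
endfacet
facet normal 0.208 0.794 -0.571
outer loop
vertex 1.479 3.542 -1.803
vertex 3.538 2.772 -2.123
vertex 2.587 2.497 -2.852
endloop
endfacet
facet normal -0.208 -0.794 0.571
outer loop
vertex 2.41 1.822 -2.367
vertex 2.253 3.143 -0.588
vertex 1.302 2.868 -1.317
endloop
endfacet
facet normal 0.599 -0.566 -0.567
outer loop
vertex 3.361 2.098 -1.637
vertex 2.41 1.822 -2.367
vertex 3.538 2.772 -2.123
endloop
endfacet
facet normal -0.208 -0.794 0.571
outer loop
vertex 3.361 2.098 -1.637
vertex 2.253 3.143 -0.588
vertex 2.41 1.822 -2.367
endloop
endfacet
facet normal -0.598 0.566 0.567
outer loop
vertex 1.302 2.868 -1.317
vertex 2.253 3.143 -0.588
vertex 1.479 3.542 -1.803
endloop
endfacet
facet normal 0.208 0.794 -0.571
outer loop
vertex 2.43 3.818 -1.073
vertex 3.538 2.772 -2.123
vertex 1.479 3.542 -1.803
endloop
endfacet
facet normal -0.599 0.565 0.567
outer loop
vertex 1.479 3.542 -1.803
vertex 2.253 3.143 -0.588
vertex 2.43 3.818 -1.073
endloop
endfacet
facet normal 0.774 0.224 0.593
outer loop
vertex 2.43 3.818 -1.073
vertex 3.361 2.098 -1.637
vertex 3.538 2.772 -2.123
endloop
endfacet
facet normal 0.773 0.224 0.594
outer loop
vertex 2.253 3.143 -0.588
vertex 3.361 2.098 -1.637
vertex 2.43 3.818 -1.073
endloop
endfacet
facet normal -0.549 0.080 -0.832
outer loop
vertex -3.778 -0.58 2.416
vertex -4.395 0.167 2.895
vertex -3.124 0.188 2.059
endloop
endfacet
facet normal 0.570 -0.692 -0.443
outer loop
vertex -2.065 0.033 3.665
vertex -3.778 -0.58 2.416
vertex -3.124 0.188 2.059
endloop
endfacet
facet normal -0.549 0.080 -0.832
outer loop
vertex -3.124 0.188 2.059
vertex -4.395 0.167 2.895
vertex -3.741 0.935 2.538
endloop
endfacet
facet normal 0.611 0.718 -0.333
outer loop
vertex -3.741 0.935 2.538
vertex -2.065 0.033 3.665
vertex -3.124 0.188 2.059
endloop
endfacet
facet normal -0.611 -0.718 0.333
outer loop
vertex -3.778 -0.58 2.416
vertex -3.336 0.012 4.501
vertex -4.395 0.167 2.895
endloop
endfacet
facet normal 0.570 -0.692 -0.443
outer loop
vertex -2.719 -0.735 4.022
vertex -3.778 -0.58 2.416
vertex -2.065 0.033 3.665
endloop
endfacet
facet normal -0.611 -0.718 0.333
outer loop
vertex -2.719 -0.735 4.022
vertex -3.336 0.012 4.501
vertex -3.778 -0.58 2.416
endloop
endfacet
facet normal -0.570 0.692 0.443
outer loop
vertex -4.395 0.167 2.895
vertex -3.336 0.012 4.501
vertex -3.741 0.935 2.538
endloop
endfacet
facet normal 0.611 0.718 -0.333
outer loop
vertex -2.682 0.78 4.144
vertex -2.065 0.033 3.665
vertex -3.741 0.935 2.538
endloop
endfacet
facet normal -0.570 0.692 0.443
outer loop
vertex -3.741 0.935 2.538
vertex -3.336 0.012 4.501
vertex -2.682 0.78 4.144
endloop
endfacet
facet normal 0.549 -0.080 0.832
outer loop
vertex -2.682 0.78 4.144
vertex -2.719 -0.735 4.022
vertex -2.065 0.033 3.665
endloop
endfacet
facet normal 0.549 -0.080 0.832
outer loop
vertex -3.336 0.012 4.501
vertex -2.719 -0.735 4.022
vertex -2.682 0.78 4.144
endloop
endfacet

endsolid
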